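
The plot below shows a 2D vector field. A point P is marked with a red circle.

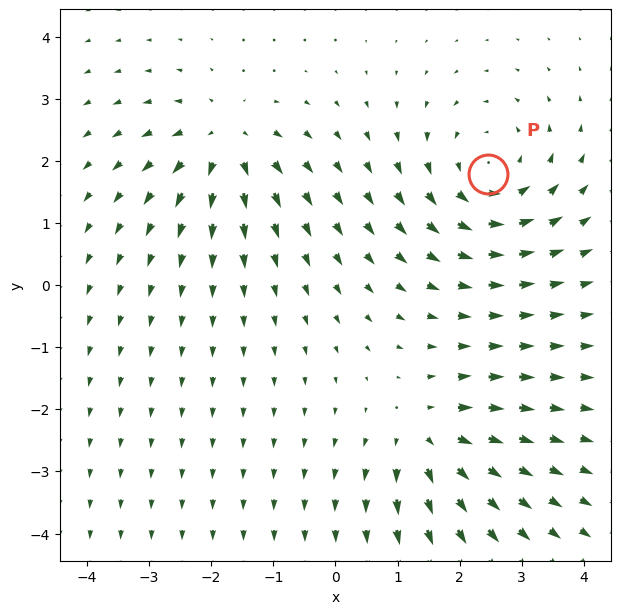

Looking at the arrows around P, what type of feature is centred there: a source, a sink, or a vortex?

vortex

At P (2.5, 1.8) the arrows circulate counterclockwise. Divergence ≈0, curl about +4 — near-zero divergence with nonzero curl is a vortex.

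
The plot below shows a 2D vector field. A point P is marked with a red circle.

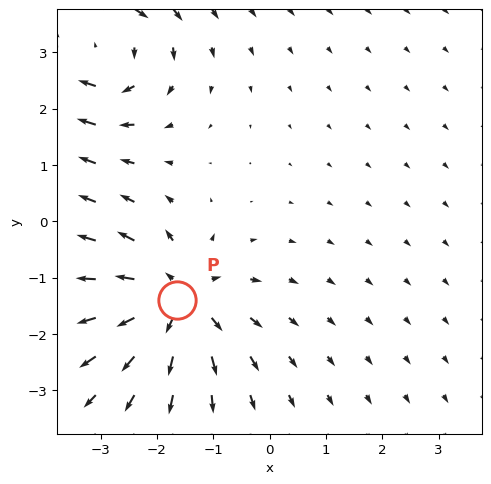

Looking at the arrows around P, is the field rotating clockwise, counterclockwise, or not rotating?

Near P at (-1.6, -1.4) the arrows show no circulation. The curl there is ≈0.

not rotating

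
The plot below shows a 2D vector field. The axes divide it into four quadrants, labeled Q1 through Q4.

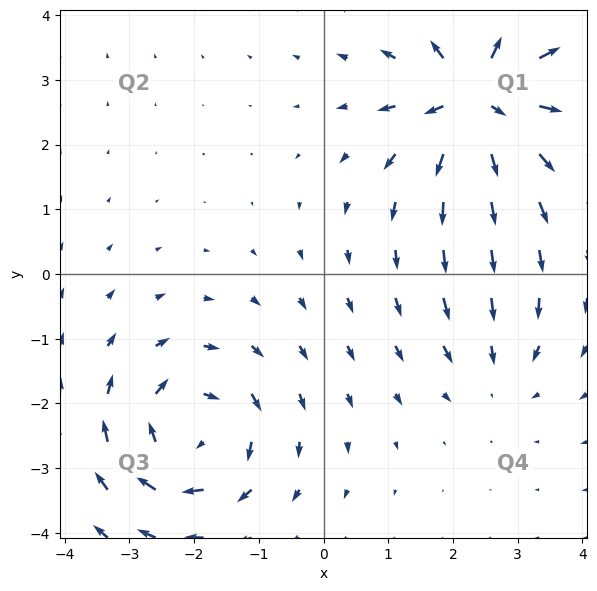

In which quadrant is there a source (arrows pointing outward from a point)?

The source sits at approximately (2.4, 2.7), which lies in quadrant Q1. The divergence there is about +7, positive as expected for a source.

Q1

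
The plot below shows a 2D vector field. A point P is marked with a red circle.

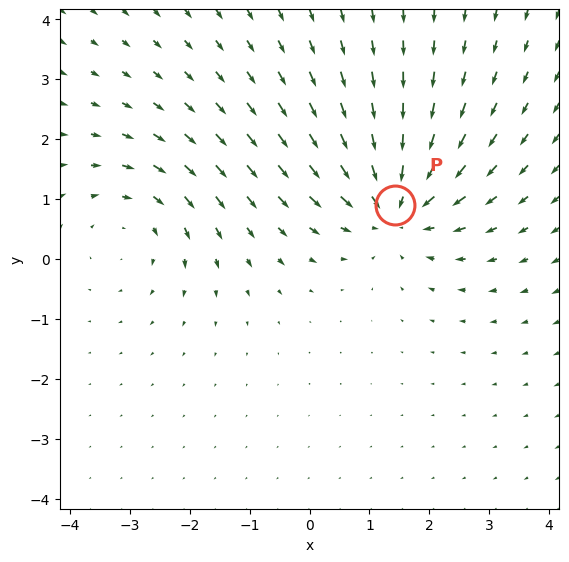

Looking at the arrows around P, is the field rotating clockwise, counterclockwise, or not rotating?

not rotating

Near P at (1.4, 0.9) the arrows show no circulation. The curl there is ≈0.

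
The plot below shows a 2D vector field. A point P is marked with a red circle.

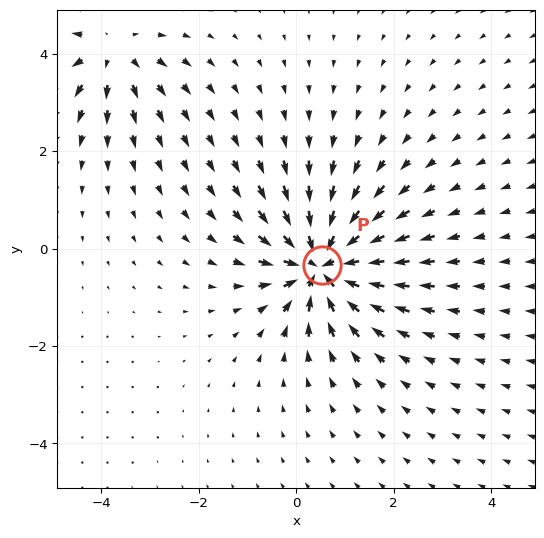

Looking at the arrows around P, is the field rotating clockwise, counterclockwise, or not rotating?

Near P at (0.5, -0.3) the arrows show no circulation. The curl there is ≈0.

not rotating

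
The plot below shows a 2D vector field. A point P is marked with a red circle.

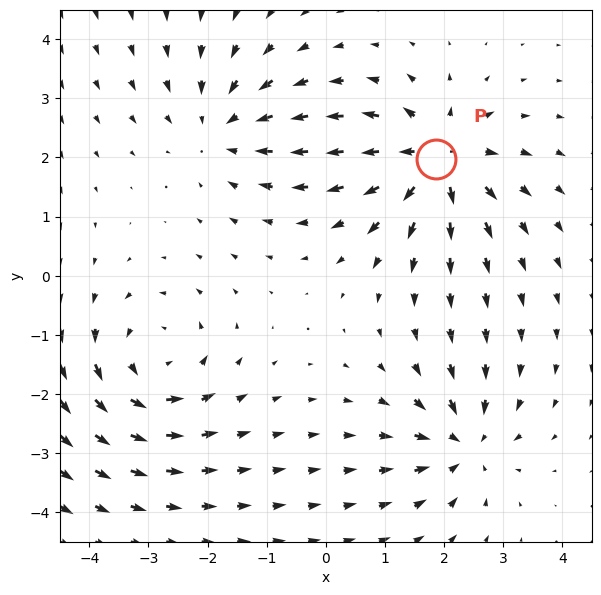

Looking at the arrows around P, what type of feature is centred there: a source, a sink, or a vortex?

source

At P (1.9, 2.0) the arrows spread outward. Divergence about +6, curl ≈0 — positive divergence with near-zero curl is a source.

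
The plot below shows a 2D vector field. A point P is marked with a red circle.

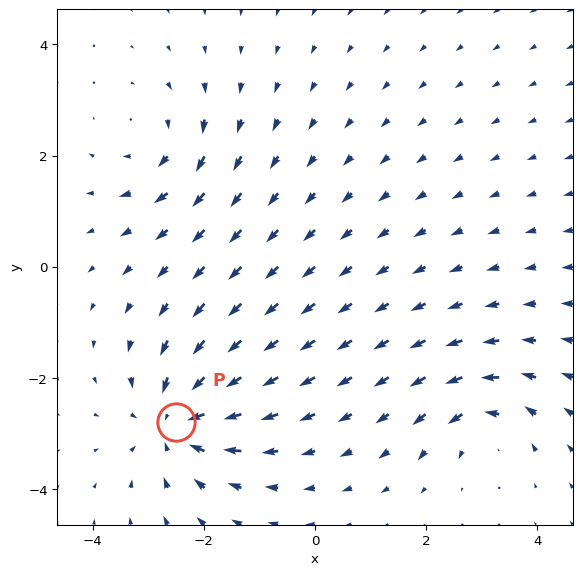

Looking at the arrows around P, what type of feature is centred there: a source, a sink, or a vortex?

At P (-2.5, -2.8) the arrows converge inward. Divergence about -5, curl ≈0 — negative divergence with near-zero curl is a sink.

sink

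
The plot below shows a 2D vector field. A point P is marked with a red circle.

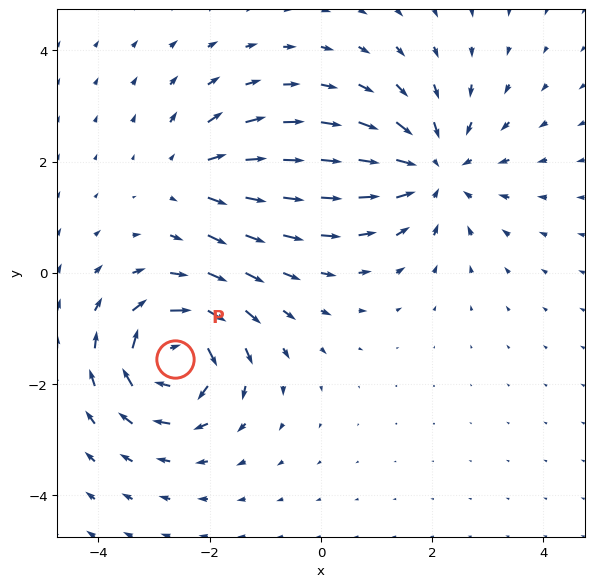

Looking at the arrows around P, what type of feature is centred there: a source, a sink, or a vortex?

At P (-2.6, -1.6) the arrows circulate clockwise. Divergence ≈0, curl about -6 — near-zero divergence with nonzero curl is a vortex.

vortex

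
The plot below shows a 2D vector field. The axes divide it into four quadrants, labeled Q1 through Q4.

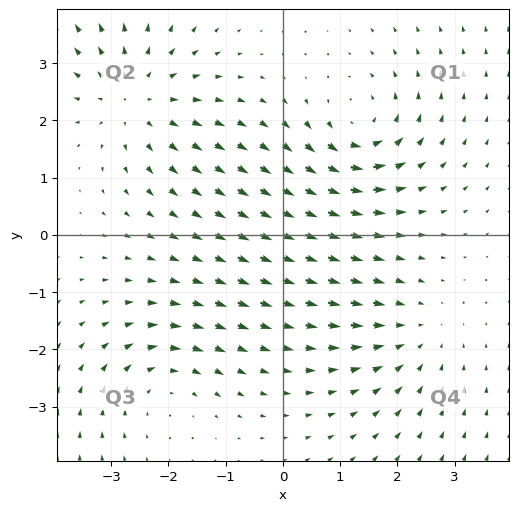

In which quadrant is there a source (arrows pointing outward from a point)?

Q2

The source sits at approximately (-2.6, 2.4), which lies in quadrant Q2. The divergence there is about +4, positive as expected for a source.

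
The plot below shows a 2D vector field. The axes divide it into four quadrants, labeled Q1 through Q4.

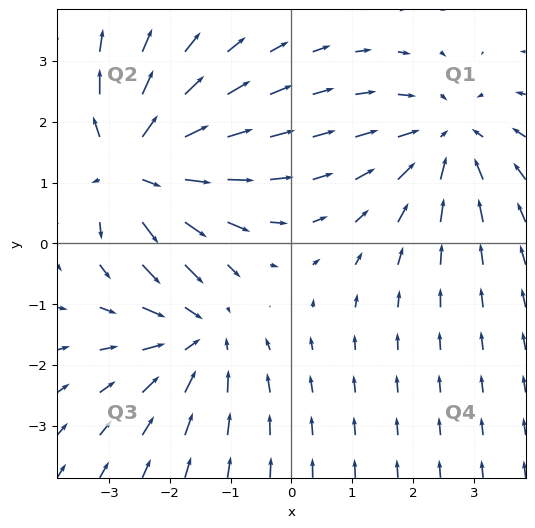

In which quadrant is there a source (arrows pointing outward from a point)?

The source sits at approximately (-2.6, 1.2), which lies in quadrant Q2. The divergence there is about +4, positive as expected for a source.

Q2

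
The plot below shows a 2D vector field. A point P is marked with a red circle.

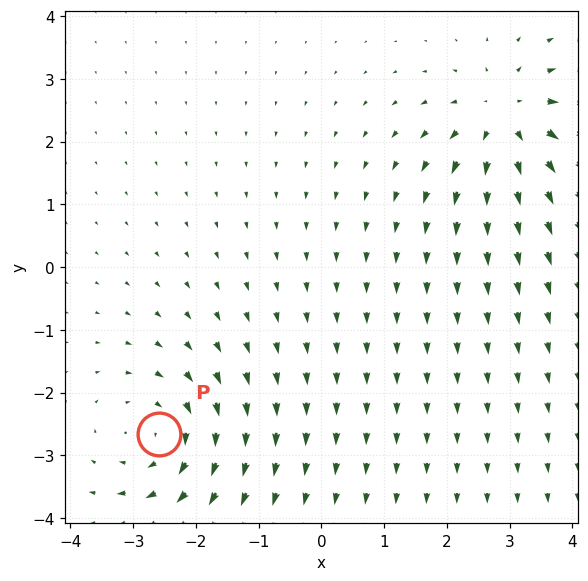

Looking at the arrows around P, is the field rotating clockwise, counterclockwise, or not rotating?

Near P at (-2.6, -2.7) the arrows circulate clockwise. The curl (z-component) there is about -4; negative curl means clockwise rotation.

clockwise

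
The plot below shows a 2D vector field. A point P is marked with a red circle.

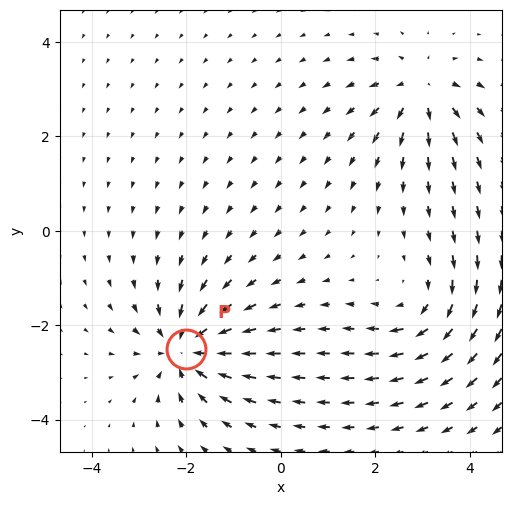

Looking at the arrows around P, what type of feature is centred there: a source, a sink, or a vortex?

At P (-2.0, -2.5) the arrows converge inward. Divergence about -4, curl ≈0 — negative divergence with near-zero curl is a sink.

sink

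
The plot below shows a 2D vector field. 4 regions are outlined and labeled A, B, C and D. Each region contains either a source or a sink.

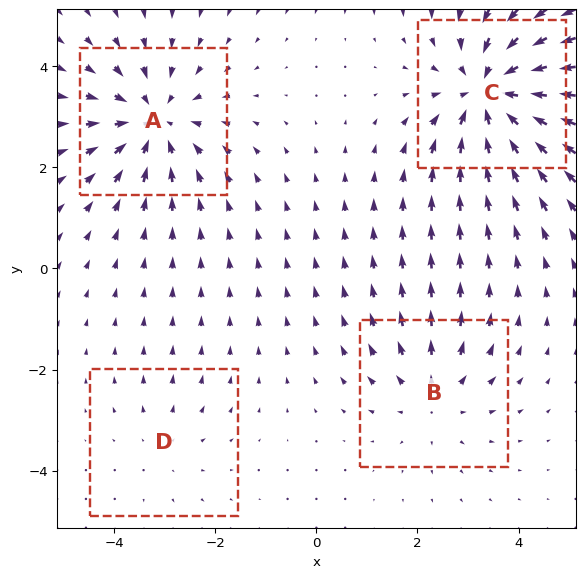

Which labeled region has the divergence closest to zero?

Divergence at each region's feature centre — A: about -5, B: about +3, C: about -6, D: about +2. Region D is closest to zero.

D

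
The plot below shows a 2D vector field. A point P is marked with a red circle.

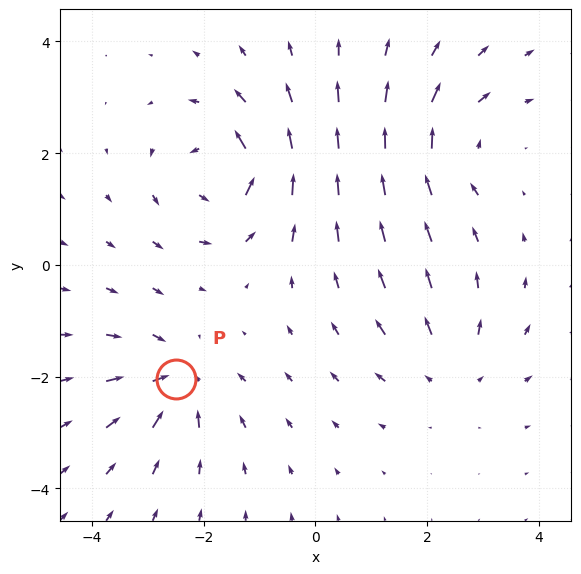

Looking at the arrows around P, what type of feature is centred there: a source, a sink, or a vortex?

At P (-2.5, -2.0) the arrows converge inward. Divergence about -5, curl ≈0 — negative divergence with near-zero curl is a sink.

sink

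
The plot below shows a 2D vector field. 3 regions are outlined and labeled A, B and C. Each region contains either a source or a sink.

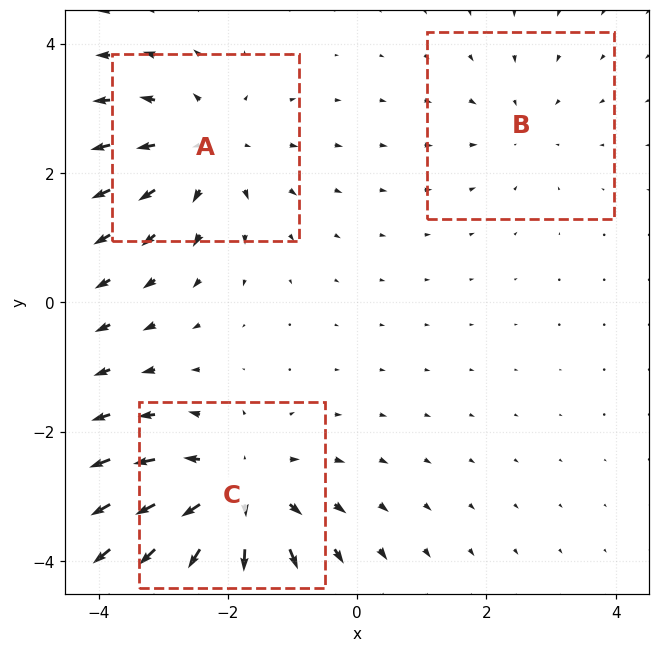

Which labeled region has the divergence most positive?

Divergence at each region's feature centre — A: about +3, B: about -2, C: about +4. Region C is most positive.

C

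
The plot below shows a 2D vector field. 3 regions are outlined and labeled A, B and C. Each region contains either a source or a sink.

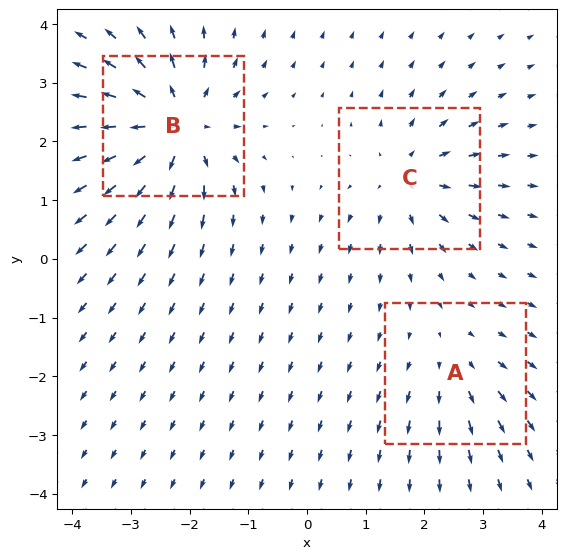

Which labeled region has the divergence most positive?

Divergence at each region's feature centre — A: about +2, B: about +6, C: about +4. Region B is most positive.

B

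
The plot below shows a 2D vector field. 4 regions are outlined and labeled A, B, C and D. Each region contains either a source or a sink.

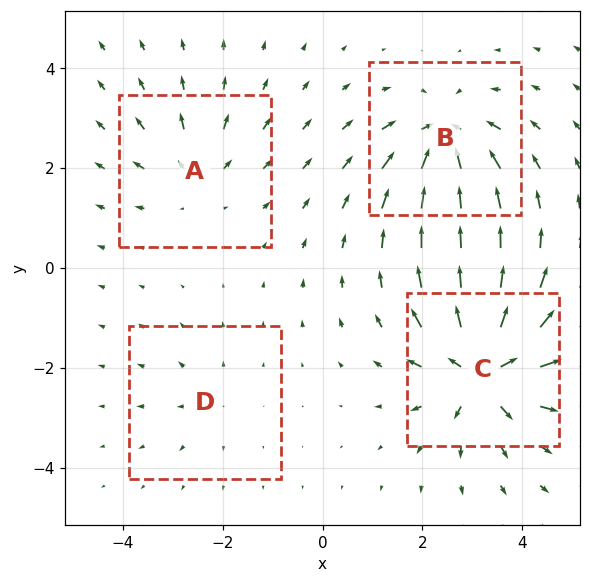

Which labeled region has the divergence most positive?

C

Divergence at each region's feature centre — A: about +4, B: about -6, C: about +8, D: about +2. Region C is most positive.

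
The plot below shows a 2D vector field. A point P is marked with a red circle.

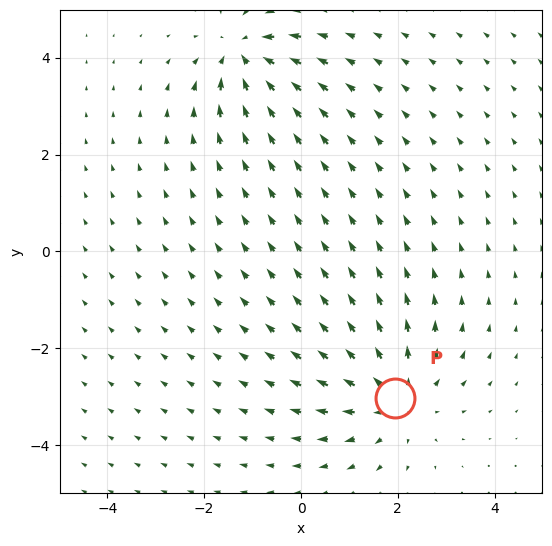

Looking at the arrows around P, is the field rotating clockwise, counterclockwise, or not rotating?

Near P at (1.9, -3.0) the arrows show no circulation. The curl there is ≈0.

not rotating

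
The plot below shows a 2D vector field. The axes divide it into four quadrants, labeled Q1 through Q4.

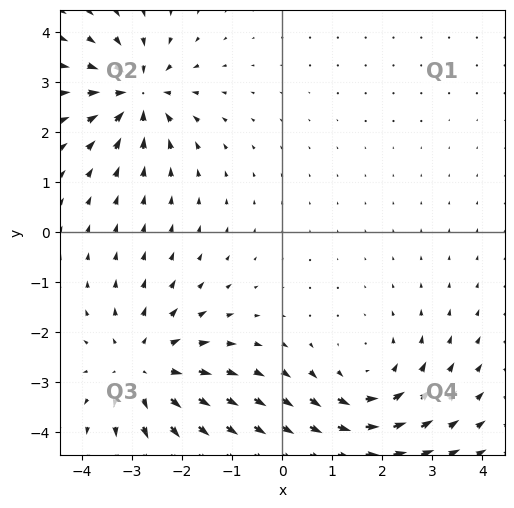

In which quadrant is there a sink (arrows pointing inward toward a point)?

Q2

The sink sits at approximately (-2.9, 2.8), which lies in quadrant Q2. The divergence there is about -6, negative as expected for a sink.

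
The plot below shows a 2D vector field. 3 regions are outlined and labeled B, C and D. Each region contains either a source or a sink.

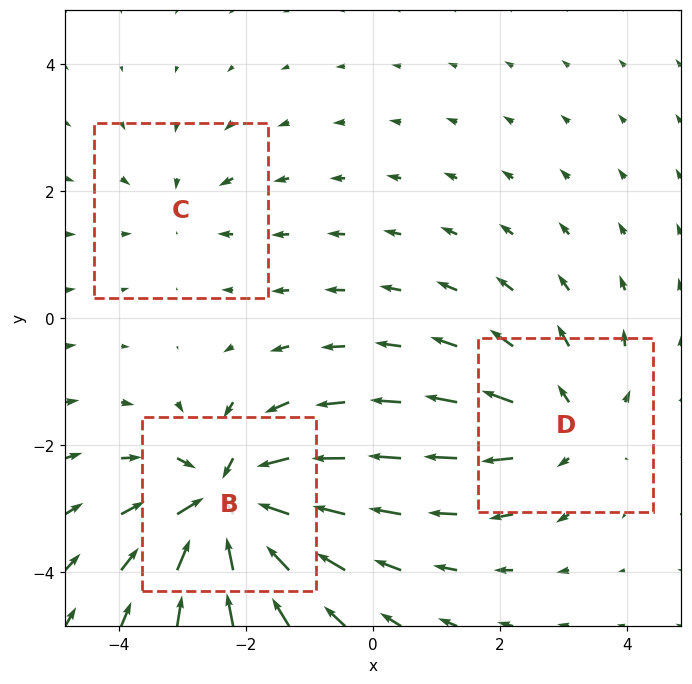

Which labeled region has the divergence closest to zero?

C

Divergence at each region's feature centre — B: about -6, C: about -2, D: about +3. Region C is closest to zero.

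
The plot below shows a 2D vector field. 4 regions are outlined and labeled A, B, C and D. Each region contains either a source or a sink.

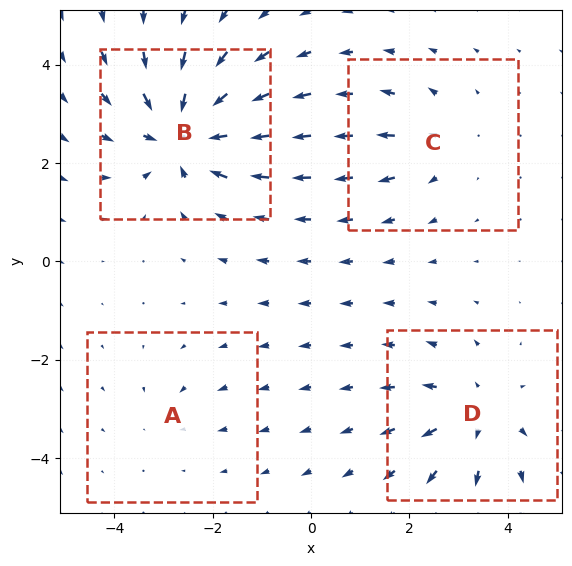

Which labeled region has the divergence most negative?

Divergence at each region's feature centre — A: about -2, B: about -7, C: about +3, D: about +5. Region B is most negative.

B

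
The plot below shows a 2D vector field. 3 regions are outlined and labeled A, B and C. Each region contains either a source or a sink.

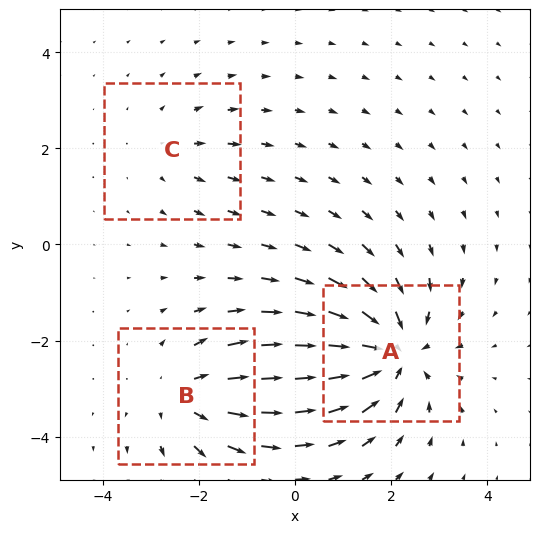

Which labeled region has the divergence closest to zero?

C

Divergence at each region's feature centre — A: about -5, B: about +3, C: about +2. Region C is closest to zero.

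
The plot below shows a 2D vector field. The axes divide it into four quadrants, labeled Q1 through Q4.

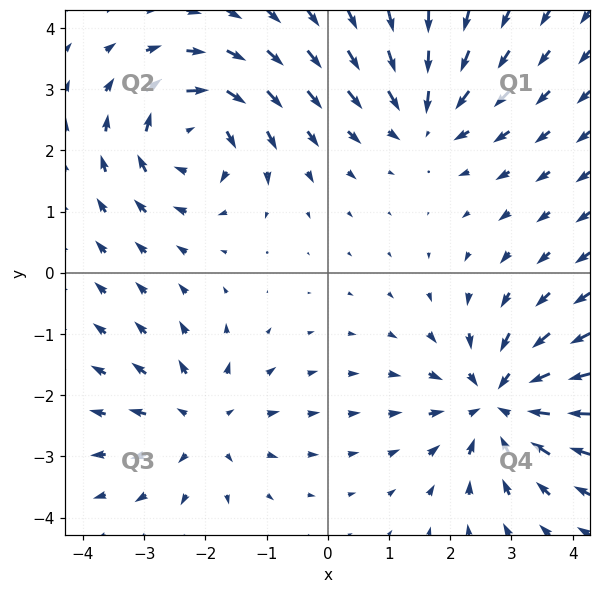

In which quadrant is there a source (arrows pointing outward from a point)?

Q3

The source sits at approximately (-2.1, -2.5), which lies in quadrant Q3. The divergence there is about +3, positive as expected for a source.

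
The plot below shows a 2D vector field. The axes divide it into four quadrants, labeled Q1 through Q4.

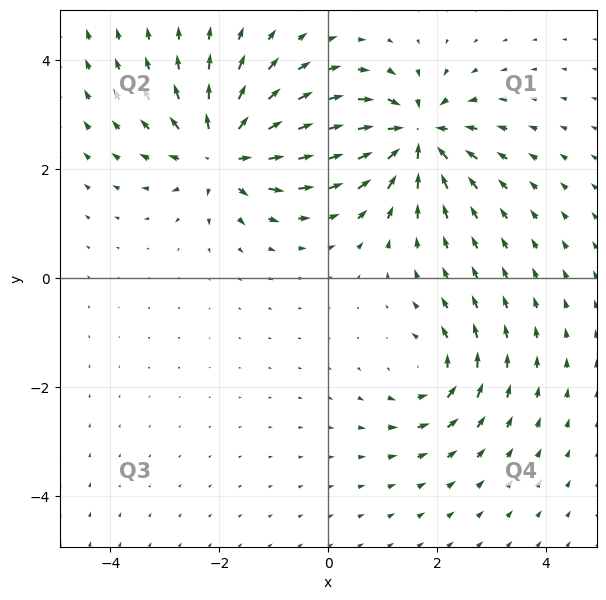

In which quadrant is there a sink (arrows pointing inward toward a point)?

The sink sits at approximately (1.6, 2.6), which lies in quadrant Q1. The divergence there is about -5, negative as expected for a sink.

Q1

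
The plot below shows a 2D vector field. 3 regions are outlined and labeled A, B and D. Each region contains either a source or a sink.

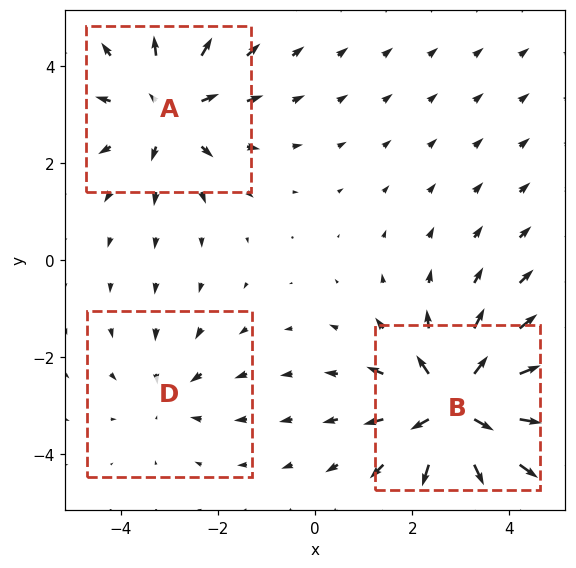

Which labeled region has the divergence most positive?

Divergence at each region's feature centre — A: about +3, B: about +5, D: about -2. Region B is most positive.

B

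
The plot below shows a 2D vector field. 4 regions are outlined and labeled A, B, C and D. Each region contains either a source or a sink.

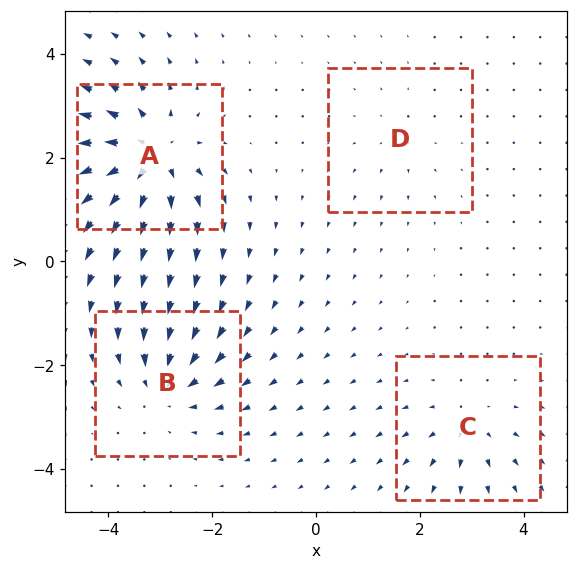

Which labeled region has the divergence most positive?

Divergence at each region's feature centre — A: about +8, B: about -6, C: about +4, D: about +2. Region A is most positive.

A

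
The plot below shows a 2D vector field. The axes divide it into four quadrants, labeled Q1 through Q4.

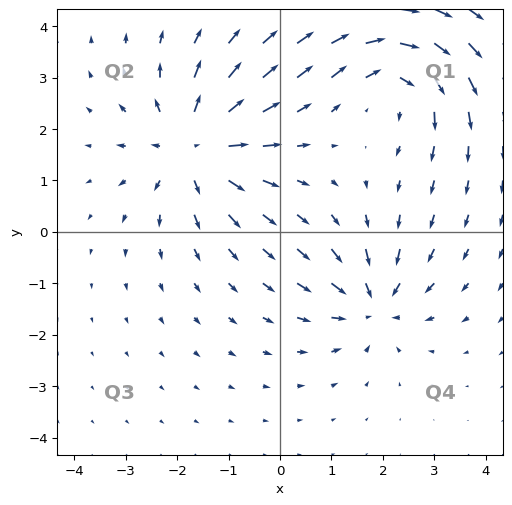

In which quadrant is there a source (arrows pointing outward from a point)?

The source sits at approximately (-1.7, 1.7), which lies in quadrant Q2. The divergence there is about +4, positive as expected for a source.

Q2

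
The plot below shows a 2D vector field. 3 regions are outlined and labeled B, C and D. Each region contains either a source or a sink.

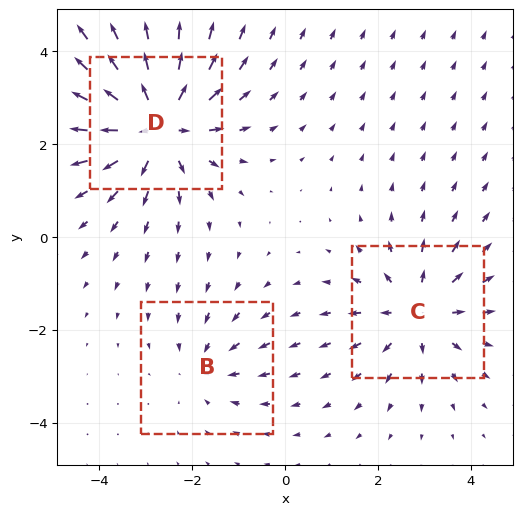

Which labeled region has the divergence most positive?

Divergence at each region's feature centre — B: about -2, C: about +3, D: about +5. Region D is most positive.

D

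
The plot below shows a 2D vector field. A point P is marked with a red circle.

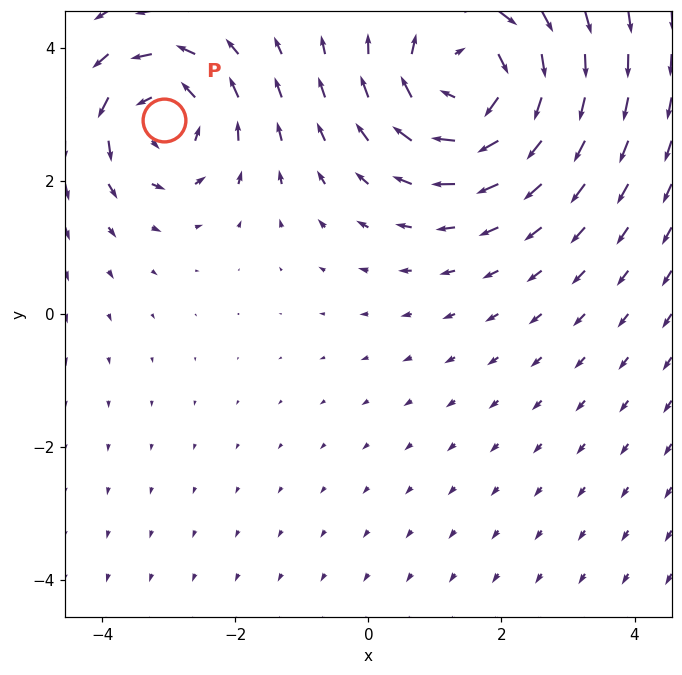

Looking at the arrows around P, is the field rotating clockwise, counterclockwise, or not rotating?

counterclockwise

Near P at (-3.1, 2.9) the arrows circulate counterclockwise. The curl (z-component) there is about +3; positive curl means counterclockwise rotation.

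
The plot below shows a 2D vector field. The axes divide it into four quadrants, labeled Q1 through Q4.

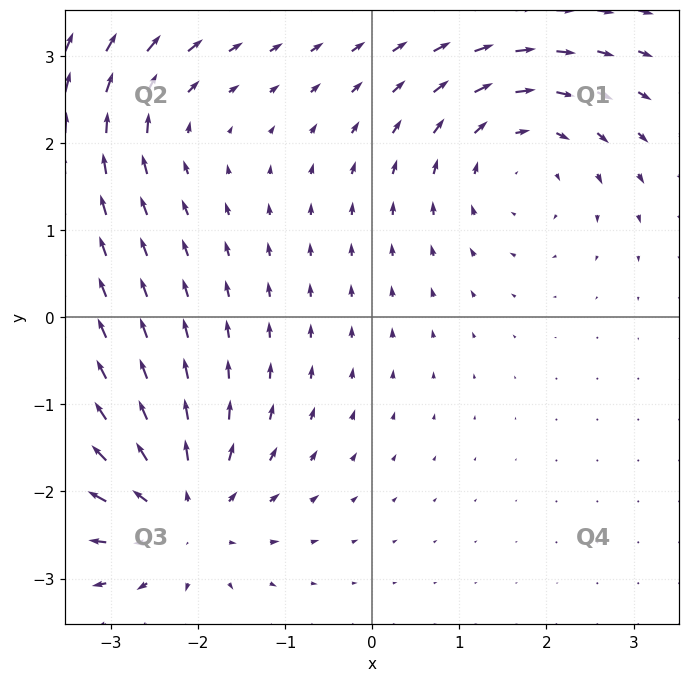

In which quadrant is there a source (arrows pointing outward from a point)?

Q3

The source sits at approximately (-2.2, -2.3), which lies in quadrant Q3. The divergence there is about +6, positive as expected for a source.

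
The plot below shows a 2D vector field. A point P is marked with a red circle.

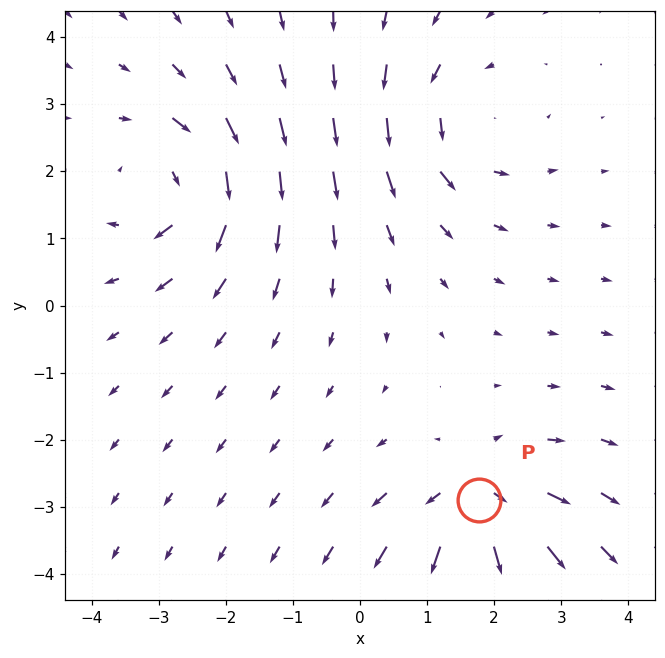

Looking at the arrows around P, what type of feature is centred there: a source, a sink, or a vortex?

At P (1.8, -2.9) the arrows spread outward. Divergence about +5, curl ≈0 — positive divergence with near-zero curl is a source.

source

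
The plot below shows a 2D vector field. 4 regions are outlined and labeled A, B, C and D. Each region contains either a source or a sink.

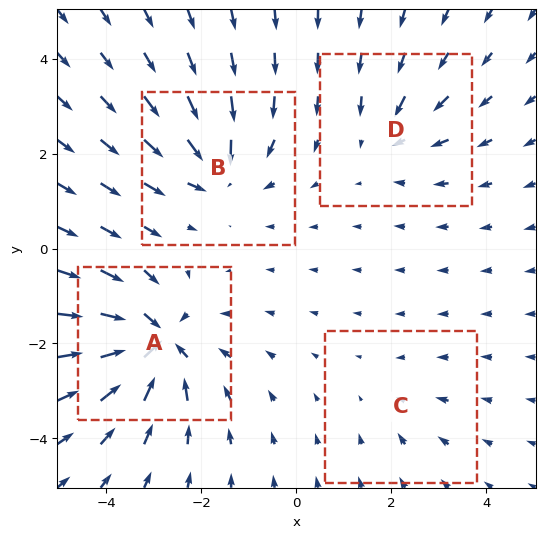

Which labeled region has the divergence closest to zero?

Divergence at each region's feature centre — A: about -7, B: about -5, C: about -2, D: about -3. Region C is closest to zero.

C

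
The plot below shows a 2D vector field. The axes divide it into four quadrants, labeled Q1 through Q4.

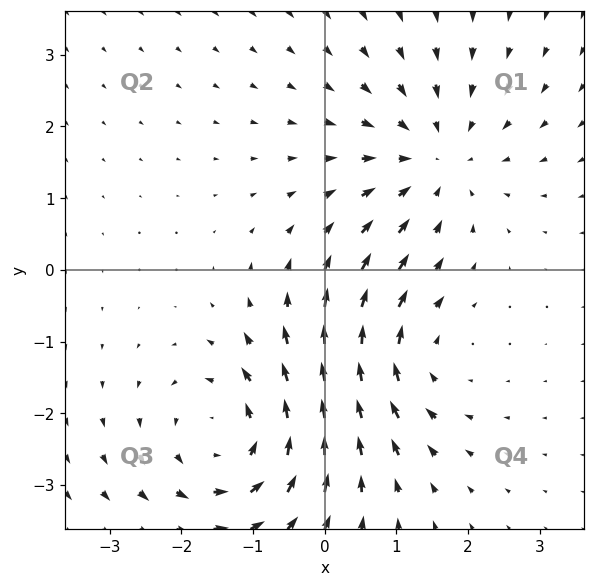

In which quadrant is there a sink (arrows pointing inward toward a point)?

Q1

The sink sits at approximately (1.5, 1.5), which lies in quadrant Q1. The divergence there is about -3, negative as expected for a sink.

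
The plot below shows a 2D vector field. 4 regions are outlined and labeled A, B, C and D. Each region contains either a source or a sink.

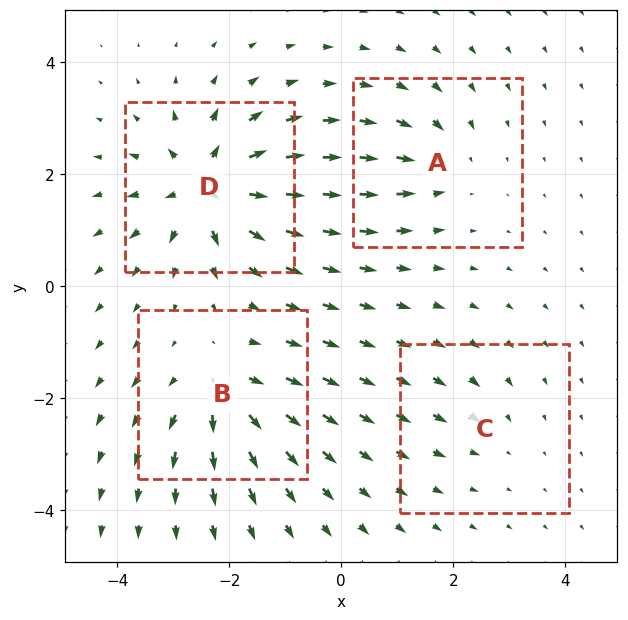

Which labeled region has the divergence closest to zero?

C

Divergence at each region's feature centre — A: about -4, B: about +5, C: about -2, D: about +8. Region C is closest to zero.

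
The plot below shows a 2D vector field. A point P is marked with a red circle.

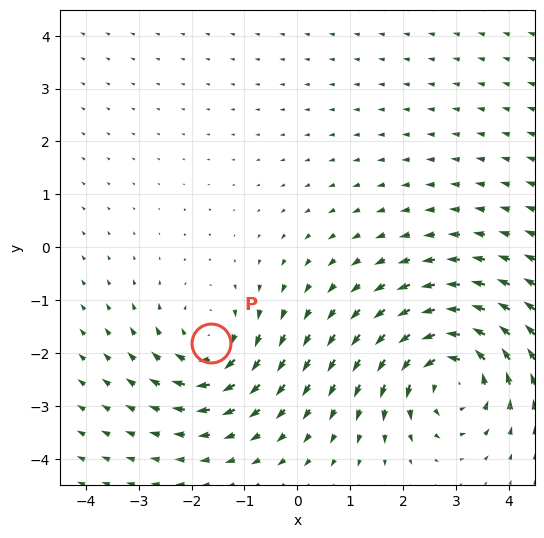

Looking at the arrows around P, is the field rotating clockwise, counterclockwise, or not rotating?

clockwise

Near P at (-1.6, -1.8) the arrows circulate clockwise. The curl (z-component) there is about -3; negative curl means clockwise rotation.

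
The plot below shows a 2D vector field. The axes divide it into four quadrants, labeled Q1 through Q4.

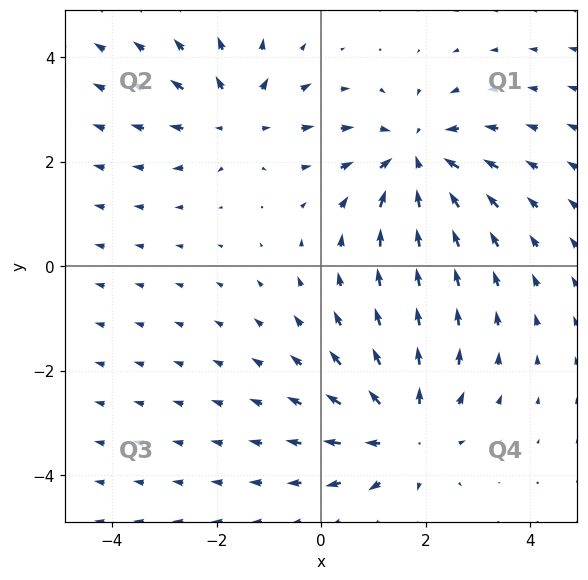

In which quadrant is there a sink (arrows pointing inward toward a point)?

Q1

The sink sits at approximately (1.8, 2.1), which lies in quadrant Q1. The divergence there is about -4, negative as expected for a sink.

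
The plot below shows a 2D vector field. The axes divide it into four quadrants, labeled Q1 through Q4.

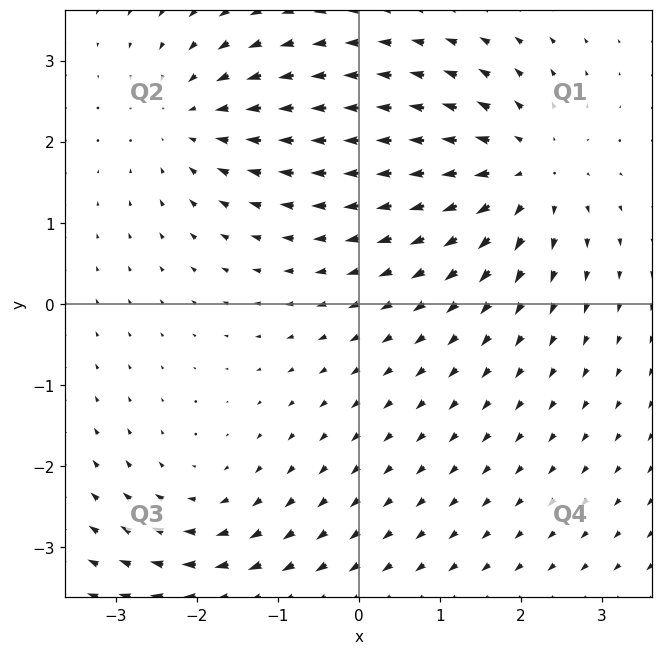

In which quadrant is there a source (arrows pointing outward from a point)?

The source sits at approximately (2.0, 1.6), which lies in quadrant Q1. The divergence there is about +5, positive as expected for a source.

Q1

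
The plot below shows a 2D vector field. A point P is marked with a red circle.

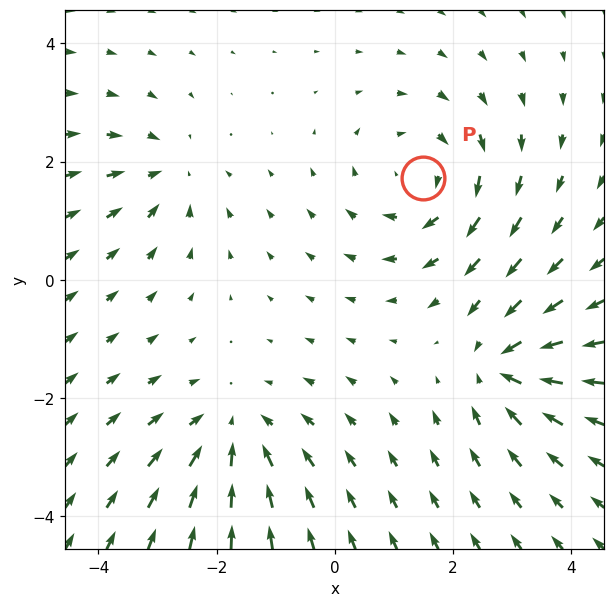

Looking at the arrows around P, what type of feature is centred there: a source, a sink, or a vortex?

vortex

At P (1.5, 1.7) the arrows circulate clockwise. Divergence ≈0, curl about -4 — near-zero divergence with nonzero curl is a vortex.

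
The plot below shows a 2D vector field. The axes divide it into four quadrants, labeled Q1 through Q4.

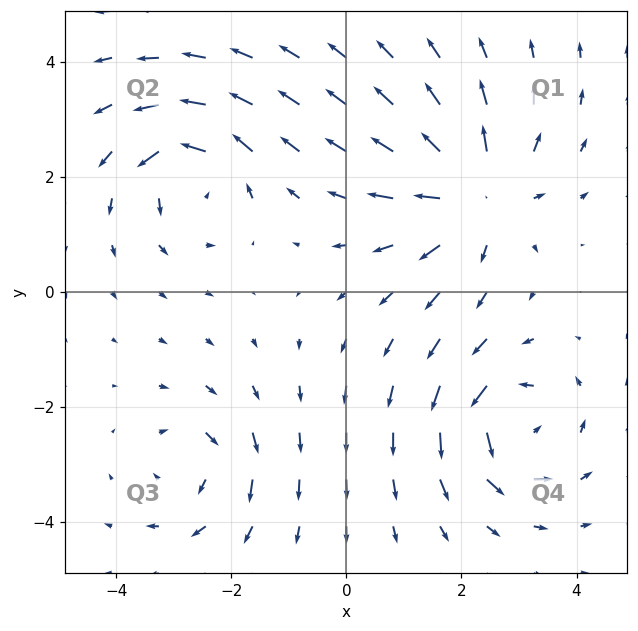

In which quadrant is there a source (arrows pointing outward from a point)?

Q1

The source sits at approximately (2.3, 1.7), which lies in quadrant Q1. The divergence there is about +5, positive as expected for a source.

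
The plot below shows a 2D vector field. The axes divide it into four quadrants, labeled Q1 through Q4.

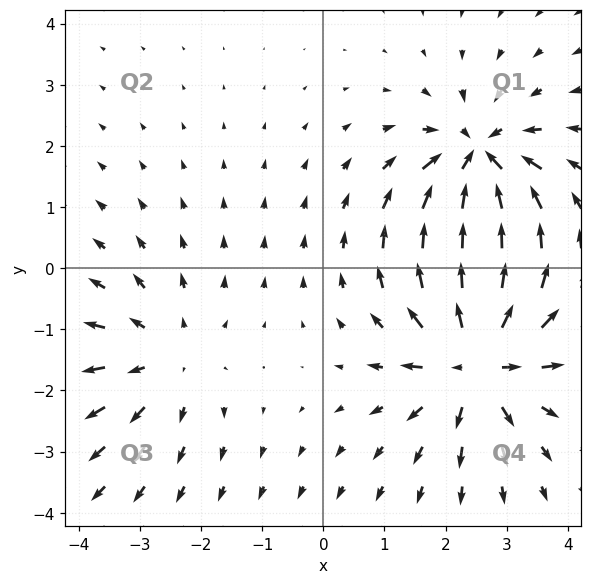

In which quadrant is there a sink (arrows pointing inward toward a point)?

The sink sits at approximately (2.5, 1.8), which lies in quadrant Q1. The divergence there is about -5, negative as expected for a sink.

Q1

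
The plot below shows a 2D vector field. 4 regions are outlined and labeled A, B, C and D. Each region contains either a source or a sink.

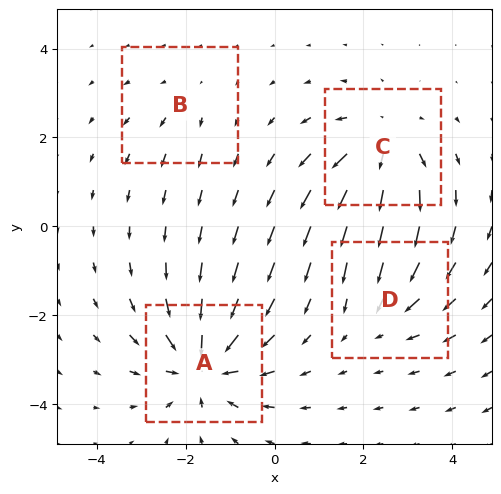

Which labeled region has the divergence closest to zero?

B

Divergence at each region's feature centre — A: about -6, B: about +2, C: about +5, D: about -3. Region B is closest to zero.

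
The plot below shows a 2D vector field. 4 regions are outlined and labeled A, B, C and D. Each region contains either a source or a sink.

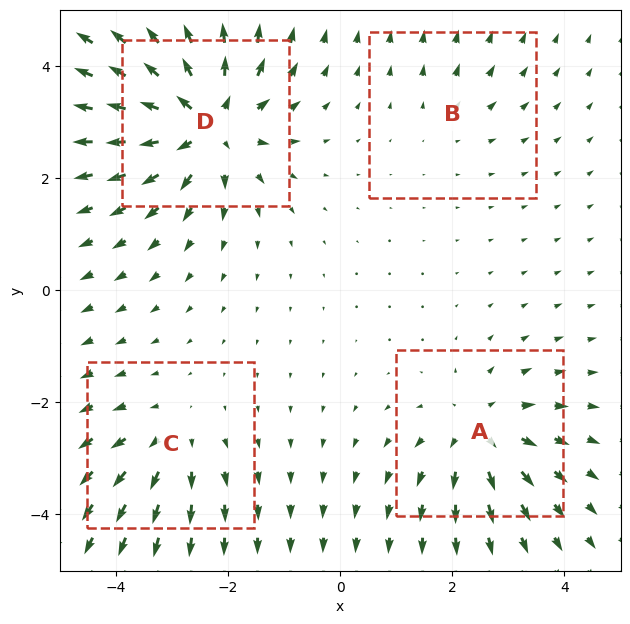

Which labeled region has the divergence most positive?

Divergence at each region's feature centre — A: about +5, B: about +2, C: about +4, D: about +8. Region D is most positive.

D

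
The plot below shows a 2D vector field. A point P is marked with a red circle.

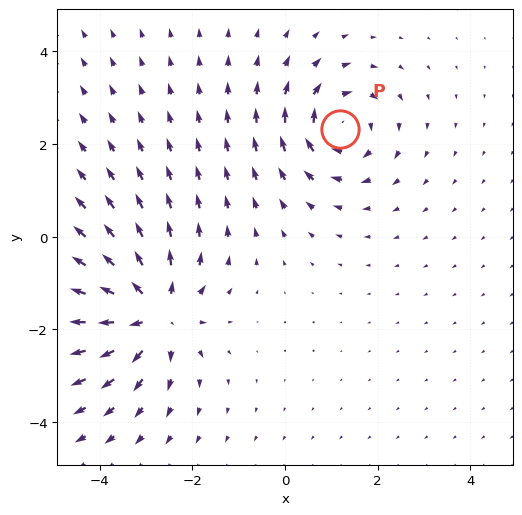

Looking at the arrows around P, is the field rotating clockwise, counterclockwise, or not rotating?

clockwise

Near P at (1.2, 2.3) the arrows circulate clockwise. The curl (z-component) there is about -4; negative curl means clockwise rotation.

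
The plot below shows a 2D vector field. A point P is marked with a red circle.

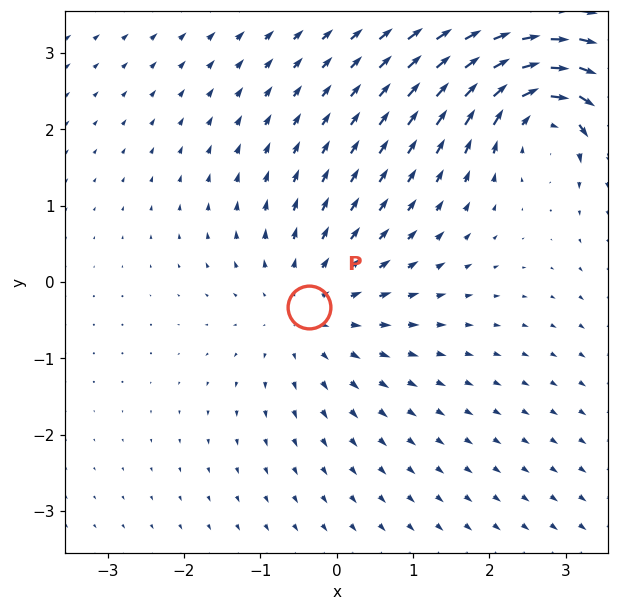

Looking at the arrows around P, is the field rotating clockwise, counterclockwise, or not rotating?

not rotating

Near P at (-0.4, -0.3) the arrows show no circulation. The curl there is ≈0.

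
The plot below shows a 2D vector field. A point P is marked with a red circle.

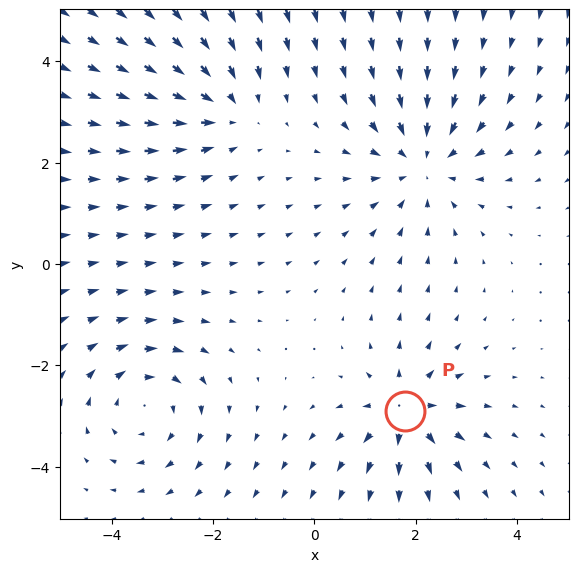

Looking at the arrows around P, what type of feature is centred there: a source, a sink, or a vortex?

At P (1.8, -2.9) the arrows spread outward. Divergence about +4, curl ≈0 — positive divergence with near-zero curl is a source.

source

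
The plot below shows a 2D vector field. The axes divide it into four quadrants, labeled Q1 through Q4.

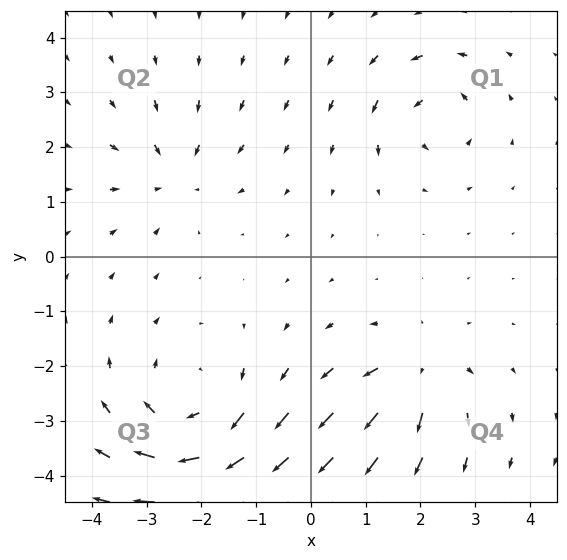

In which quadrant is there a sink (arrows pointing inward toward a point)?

The sink sits at approximately (-2.5, 1.5), which lies in quadrant Q2. The divergence there is about -3, negative as expected for a sink.

Q2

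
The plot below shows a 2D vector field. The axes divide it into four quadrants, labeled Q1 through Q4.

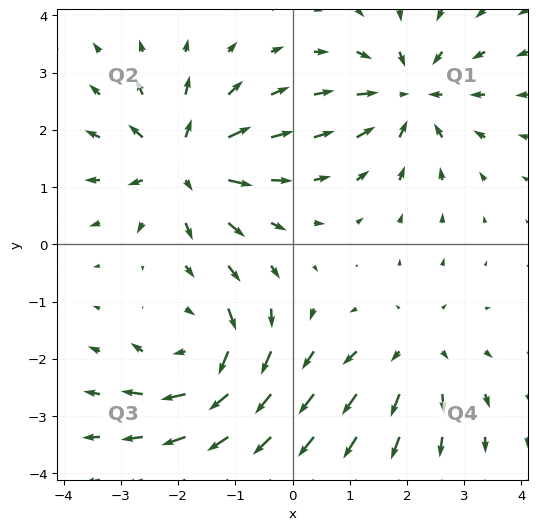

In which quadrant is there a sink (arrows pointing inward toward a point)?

Q1

The sink sits at approximately (2.1, 2.6), which lies in quadrant Q1. The divergence there is about -6, negative as expected for a sink.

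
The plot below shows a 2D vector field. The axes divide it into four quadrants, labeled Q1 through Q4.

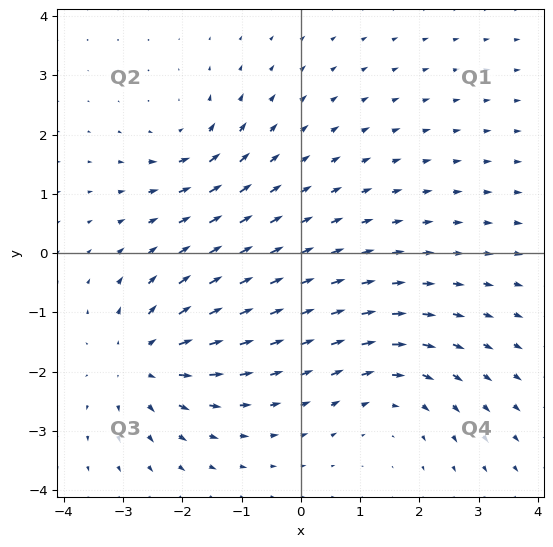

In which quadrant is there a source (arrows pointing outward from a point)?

Q3

The source sits at approximately (-2.6, -1.8), which lies in quadrant Q3. The divergence there is about +5, positive as expected for a source.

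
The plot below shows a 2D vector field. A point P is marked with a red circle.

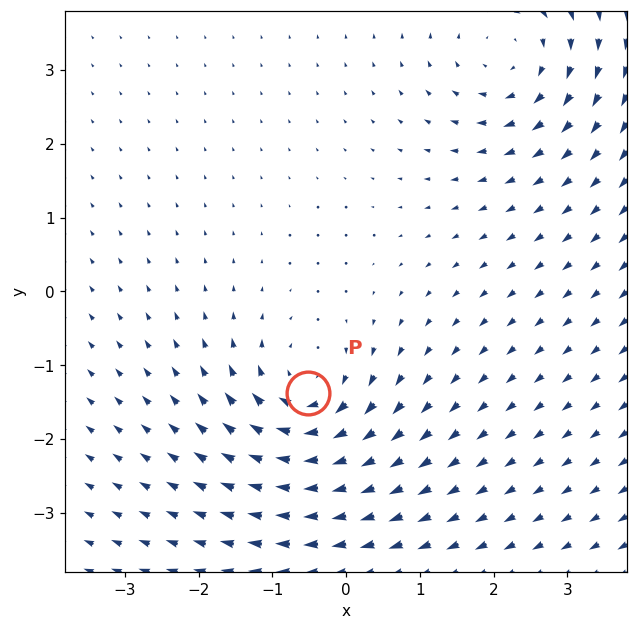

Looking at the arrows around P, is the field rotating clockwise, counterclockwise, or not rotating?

Near P at (-0.5, -1.4) the arrows circulate clockwise. The curl (z-component) there is about -6; negative curl means clockwise rotation.

clockwise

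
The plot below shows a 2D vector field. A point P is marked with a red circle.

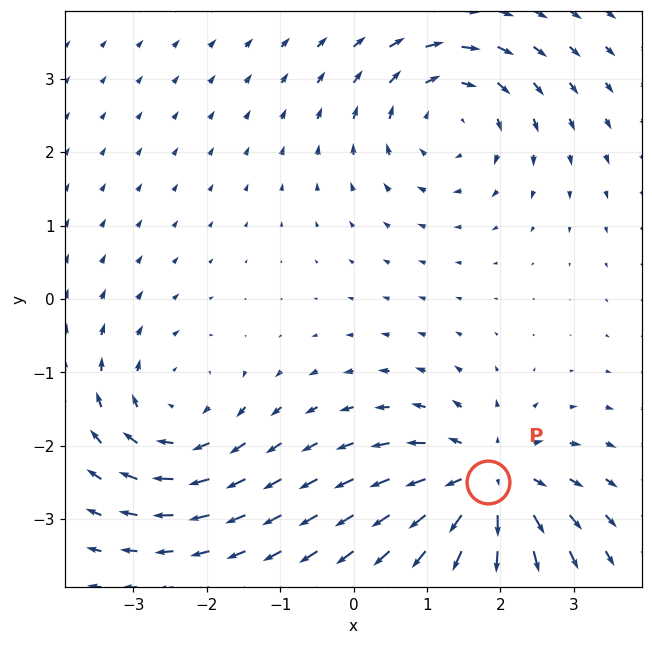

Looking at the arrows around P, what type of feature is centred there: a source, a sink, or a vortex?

At P (1.8, -2.5) the arrows spread outward. Divergence about +6, curl ≈0 — positive divergence with near-zero curl is a source.

source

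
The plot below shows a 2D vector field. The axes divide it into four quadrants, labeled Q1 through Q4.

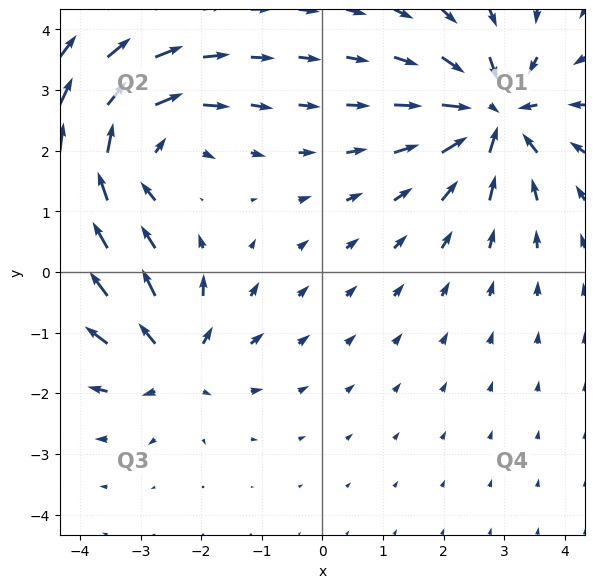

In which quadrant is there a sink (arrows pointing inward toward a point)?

The sink sits at approximately (2.8, 2.6), which lies in quadrant Q1. The divergence there is about -6, negative as expected for a sink.

Q1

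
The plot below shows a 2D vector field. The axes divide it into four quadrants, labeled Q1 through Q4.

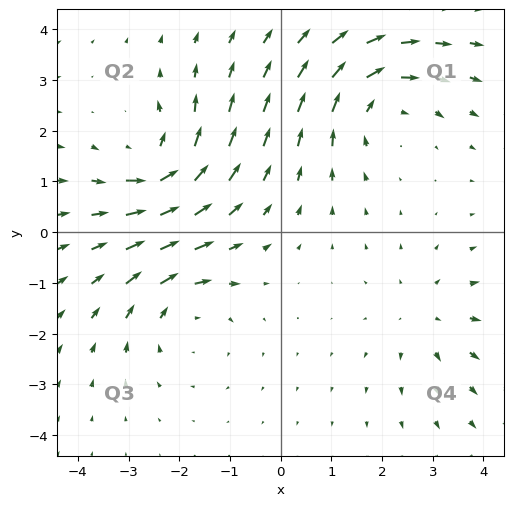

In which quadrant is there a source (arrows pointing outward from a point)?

Q4

The source sits at approximately (2.9, -1.7), which lies in quadrant Q4. The divergence there is about +3, positive as expected for a source.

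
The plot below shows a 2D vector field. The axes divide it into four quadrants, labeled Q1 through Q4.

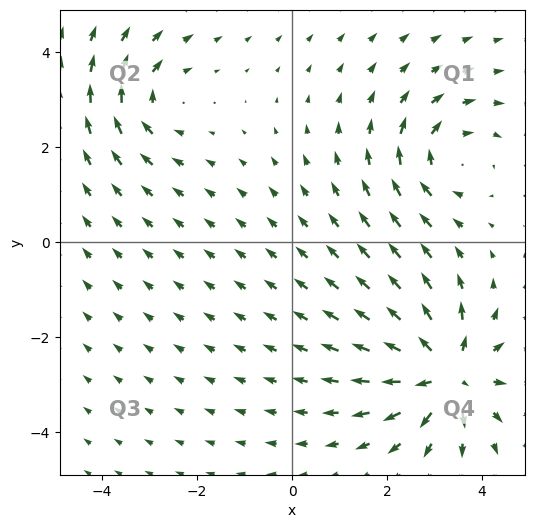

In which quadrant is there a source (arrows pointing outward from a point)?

Q4

The source sits at approximately (3.3, -2.8), which lies in quadrant Q4. The divergence there is about +5, positive as expected for a source.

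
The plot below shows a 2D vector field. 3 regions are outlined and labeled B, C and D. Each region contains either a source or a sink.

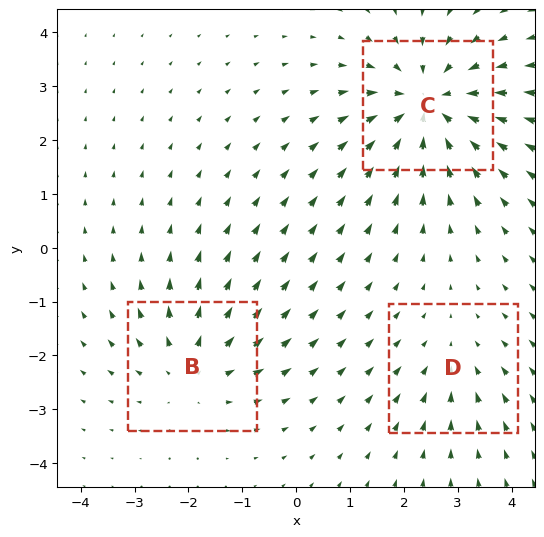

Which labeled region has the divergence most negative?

Divergence at each region's feature centre — B: about +3, C: about -4, D: about -2. Region C is most negative.

C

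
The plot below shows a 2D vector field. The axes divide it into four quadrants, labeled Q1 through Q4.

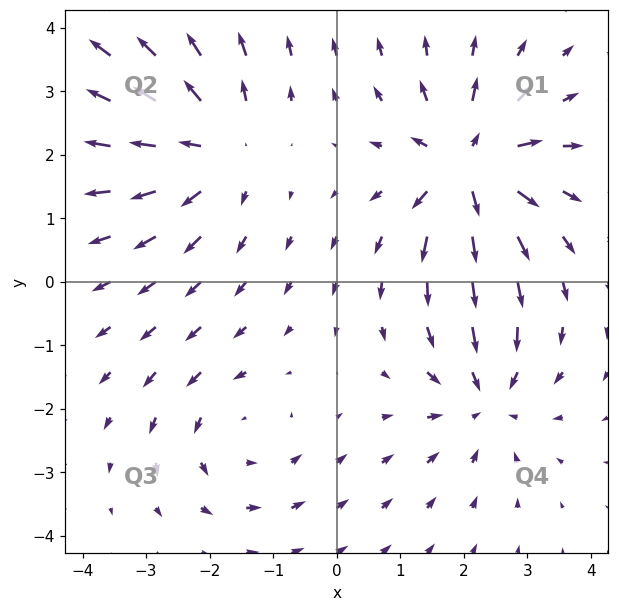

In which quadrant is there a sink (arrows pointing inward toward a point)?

The sink sits at approximately (2.3, -1.8), which lies in quadrant Q4. The divergence there is about -4, negative as expected for a sink.

Q4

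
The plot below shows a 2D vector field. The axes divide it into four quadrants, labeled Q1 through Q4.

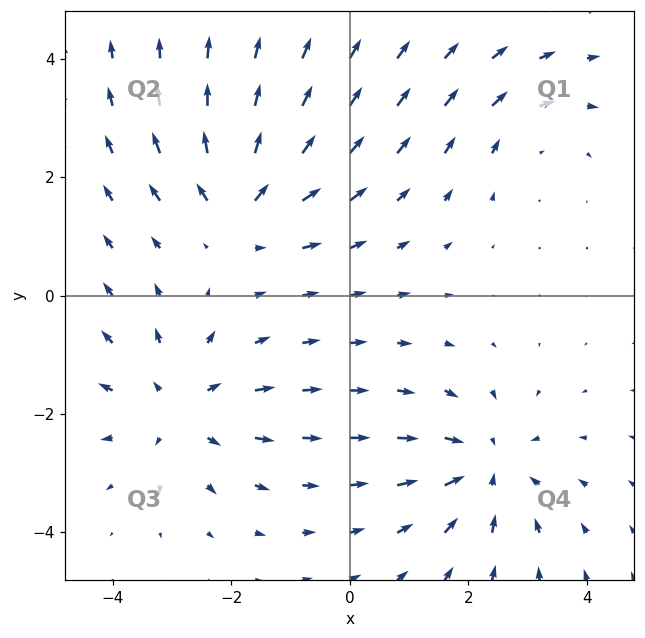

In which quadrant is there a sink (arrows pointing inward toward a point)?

Q4

The sink sits at approximately (2.3, -2.9), which lies in quadrant Q4. The divergence there is about -5, negative as expected for a sink.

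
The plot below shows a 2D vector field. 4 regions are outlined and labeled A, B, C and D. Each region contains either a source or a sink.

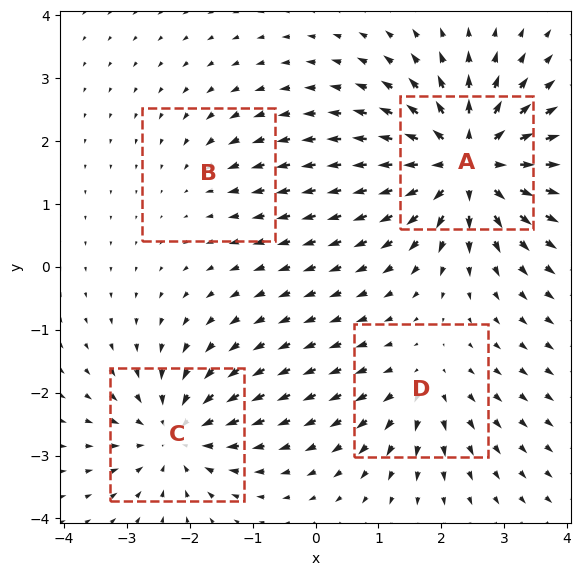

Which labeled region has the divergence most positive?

A

Divergence at each region's feature centre — A: about +8, B: about -2, C: about -5, D: about +3. Region A is most positive.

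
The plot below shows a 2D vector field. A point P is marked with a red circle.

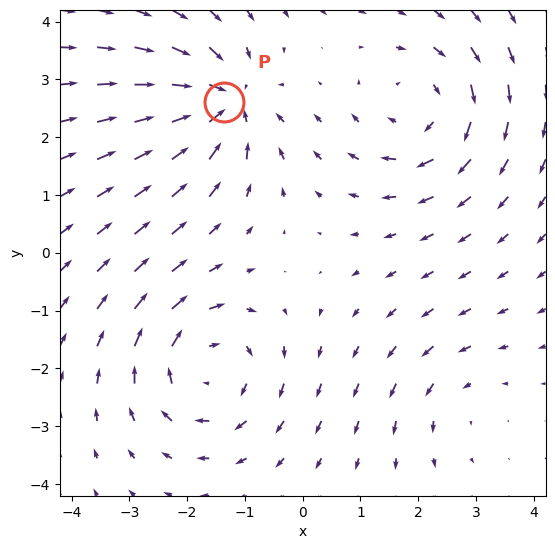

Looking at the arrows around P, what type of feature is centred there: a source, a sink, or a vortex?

sink

At P (-1.4, 2.6) the arrows converge inward. Divergence about -6, curl ≈0 — negative divergence with near-zero curl is a sink.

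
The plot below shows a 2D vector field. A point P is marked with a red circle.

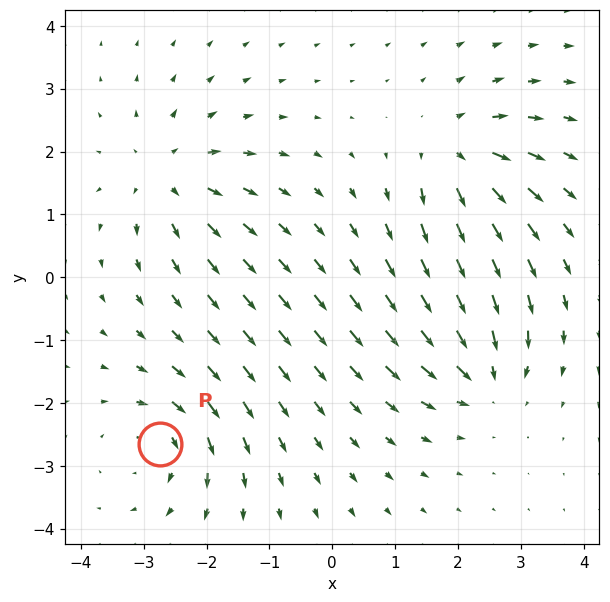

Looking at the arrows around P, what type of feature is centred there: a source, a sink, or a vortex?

vortex

At P (-2.7, -2.7) the arrows circulate clockwise. Divergence ≈0, curl about -5 — near-zero divergence with nonzero curl is a vortex.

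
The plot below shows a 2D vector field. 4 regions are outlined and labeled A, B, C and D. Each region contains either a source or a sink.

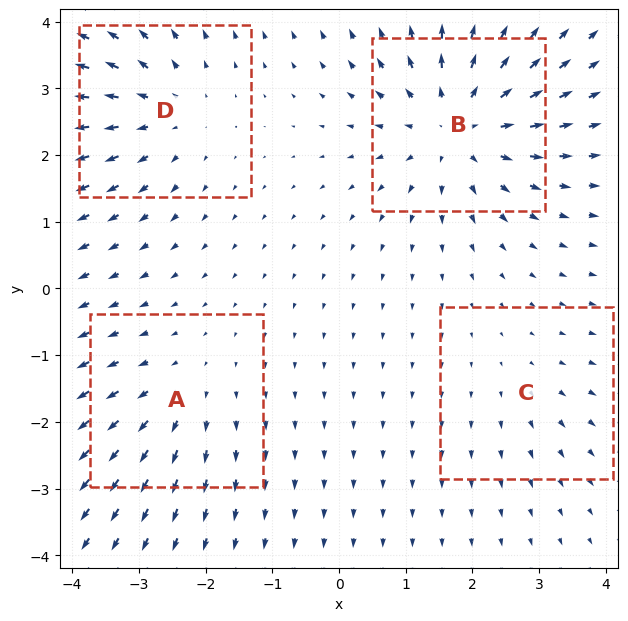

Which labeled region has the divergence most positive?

B

Divergence at each region's feature centre — A: about +3, B: about +7, C: about +2, D: about +4. Region B is most positive.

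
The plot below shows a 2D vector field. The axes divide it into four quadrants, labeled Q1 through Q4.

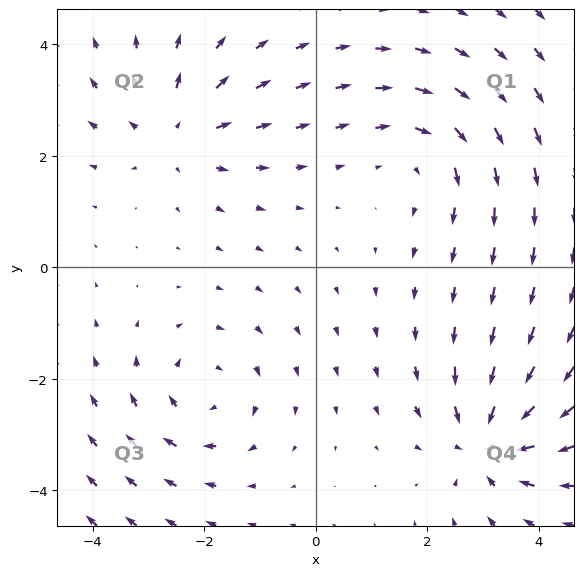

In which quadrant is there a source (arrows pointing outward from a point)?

The source sits at approximately (-2.5, 2.4), which lies in quadrant Q2. The divergence there is about +3, positive as expected for a source.

Q2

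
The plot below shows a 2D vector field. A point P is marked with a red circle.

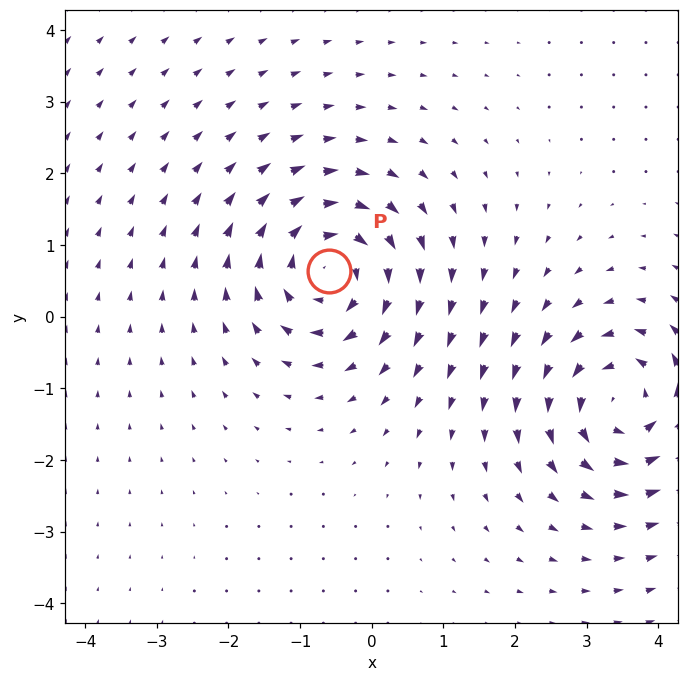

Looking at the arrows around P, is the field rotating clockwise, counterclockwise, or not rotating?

Near P at (-0.6, 0.6) the arrows circulate clockwise. The curl (z-component) there is about -6; negative curl means clockwise rotation.

clockwise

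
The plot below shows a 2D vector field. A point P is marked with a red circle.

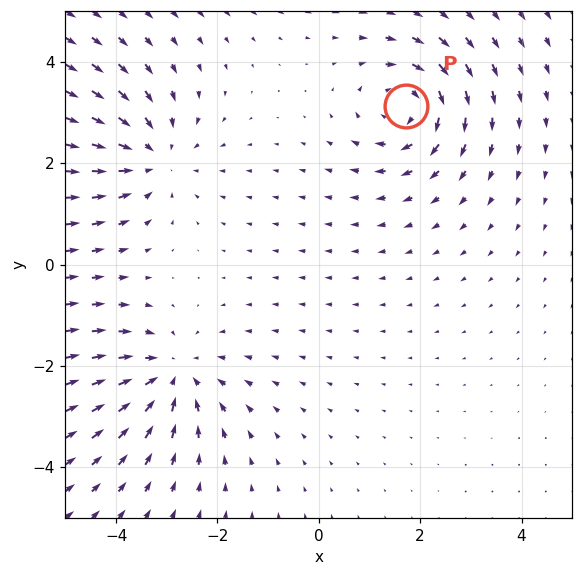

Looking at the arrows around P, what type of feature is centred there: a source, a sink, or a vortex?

At P (1.7, 3.1) the arrows circulate clockwise. Divergence ≈0, curl about -5 — near-zero divergence with nonzero curl is a vortex.

vortex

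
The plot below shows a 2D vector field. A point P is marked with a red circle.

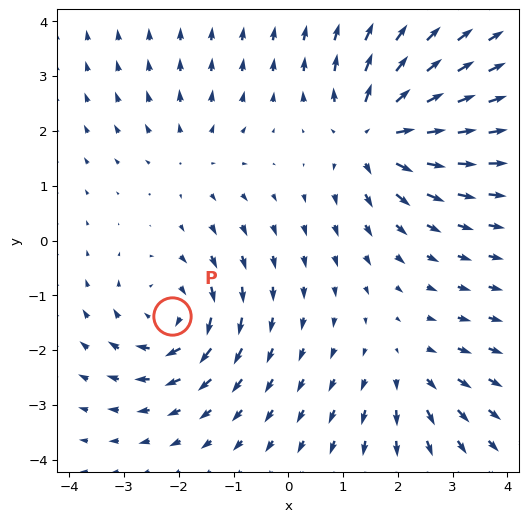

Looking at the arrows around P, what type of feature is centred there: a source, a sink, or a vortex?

vortex

At P (-2.1, -1.4) the arrows circulate clockwise. Divergence ≈0, curl about -5 — near-zero divergence with nonzero curl is a vortex.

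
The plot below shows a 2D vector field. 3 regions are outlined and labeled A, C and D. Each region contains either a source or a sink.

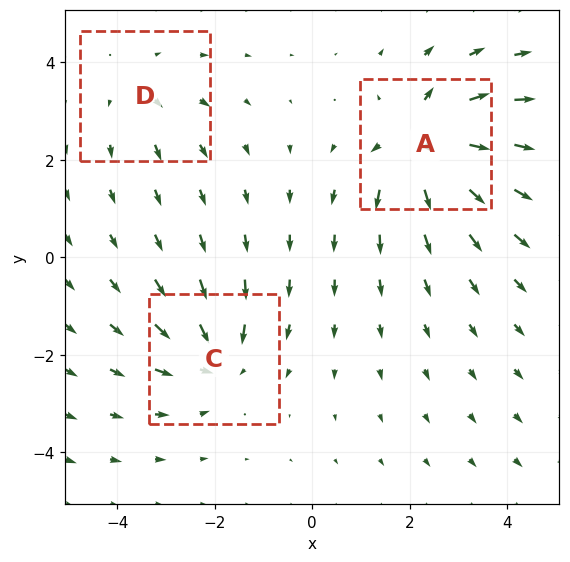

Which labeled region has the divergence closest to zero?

Divergence at each region's feature centre — A: about +5, C: about -4, D: about +2. Region D is closest to zero.

D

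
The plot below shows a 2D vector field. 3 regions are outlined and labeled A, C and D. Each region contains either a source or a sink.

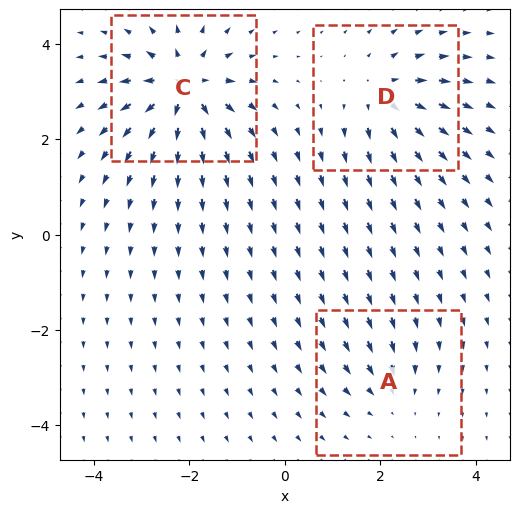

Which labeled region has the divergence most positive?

C

Divergence at each region's feature centre — A: about -3, C: about +7, D: about +4. Region C is most positive.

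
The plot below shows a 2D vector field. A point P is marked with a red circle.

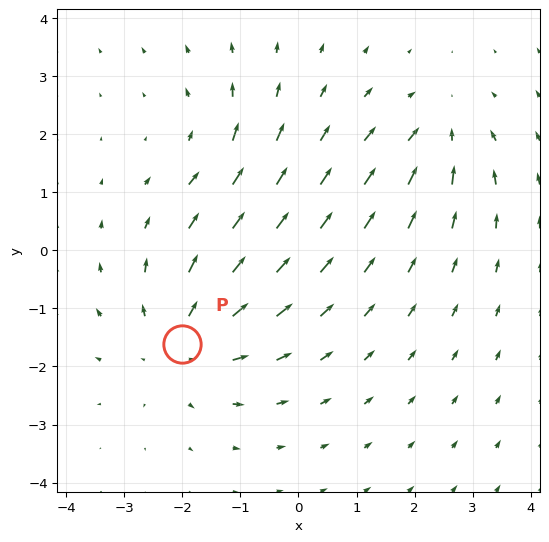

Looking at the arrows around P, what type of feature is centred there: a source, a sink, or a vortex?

source

At P (-2.0, -1.6) the arrows spread outward. Divergence about +4, curl ≈0 — positive divergence with near-zero curl is a source.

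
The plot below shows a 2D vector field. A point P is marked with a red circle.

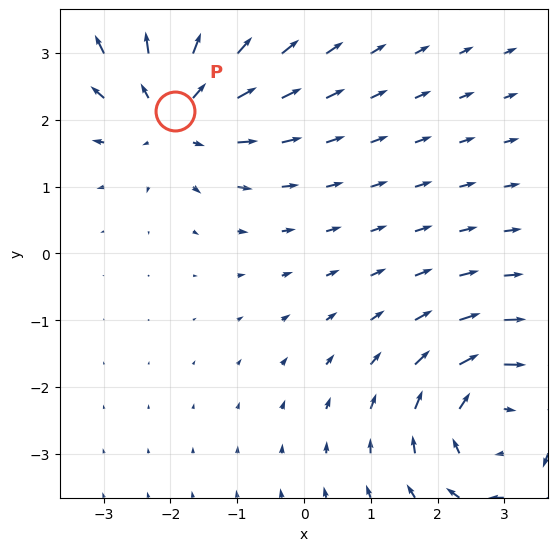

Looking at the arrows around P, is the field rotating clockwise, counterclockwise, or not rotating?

not rotating

Near P at (-1.9, 2.1) the arrows show no circulation. The curl there is ≈0.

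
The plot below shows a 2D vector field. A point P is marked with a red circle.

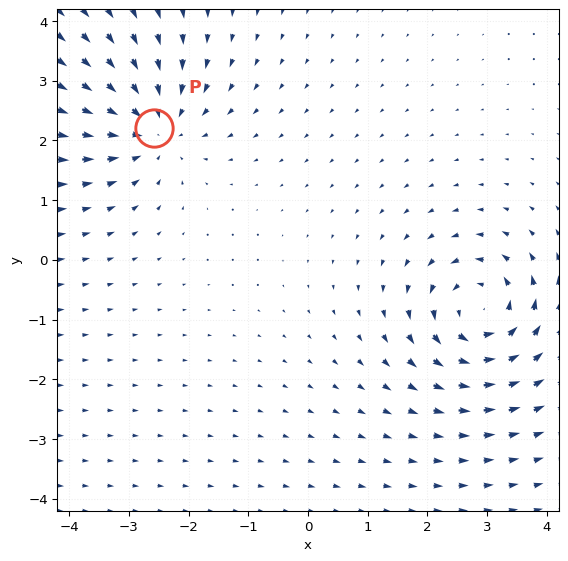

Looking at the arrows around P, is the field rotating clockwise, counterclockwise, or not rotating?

Near P at (-2.6, 2.2) the arrows show no circulation. The curl there is ≈0.

not rotating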